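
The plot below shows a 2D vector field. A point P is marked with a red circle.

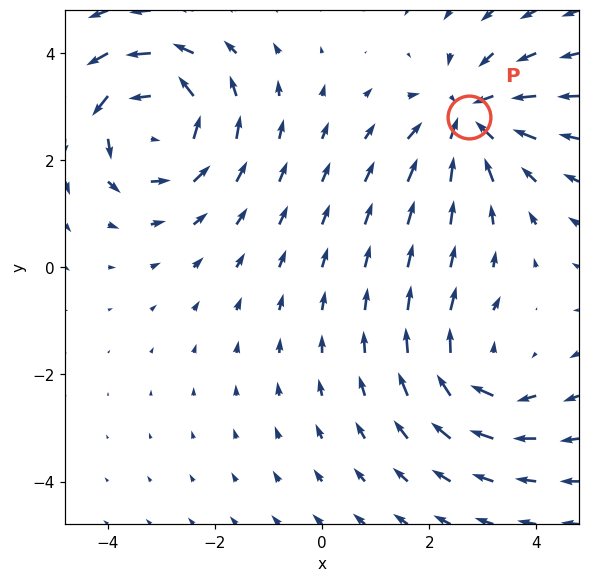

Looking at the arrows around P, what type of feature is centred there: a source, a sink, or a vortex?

At P (2.7, 2.8) the arrows converge inward. Divergence about -4, curl ≈0 — negative divergence with near-zero curl is a sink.

sink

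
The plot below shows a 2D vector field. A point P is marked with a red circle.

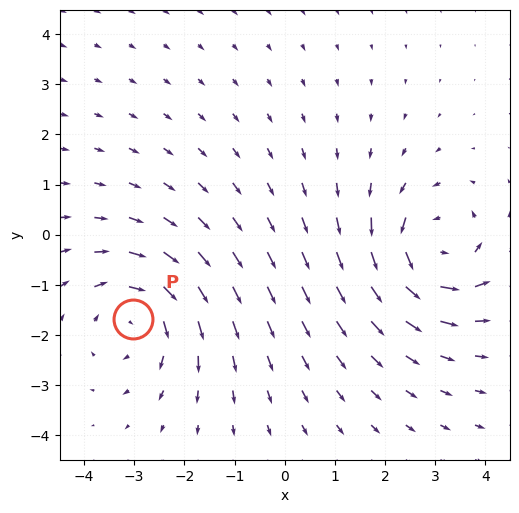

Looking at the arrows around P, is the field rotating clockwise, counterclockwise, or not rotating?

Near P at (-3.0, -1.7) the arrows circulate clockwise. The curl (z-component) there is about -4; negative curl means clockwise rotation.

clockwise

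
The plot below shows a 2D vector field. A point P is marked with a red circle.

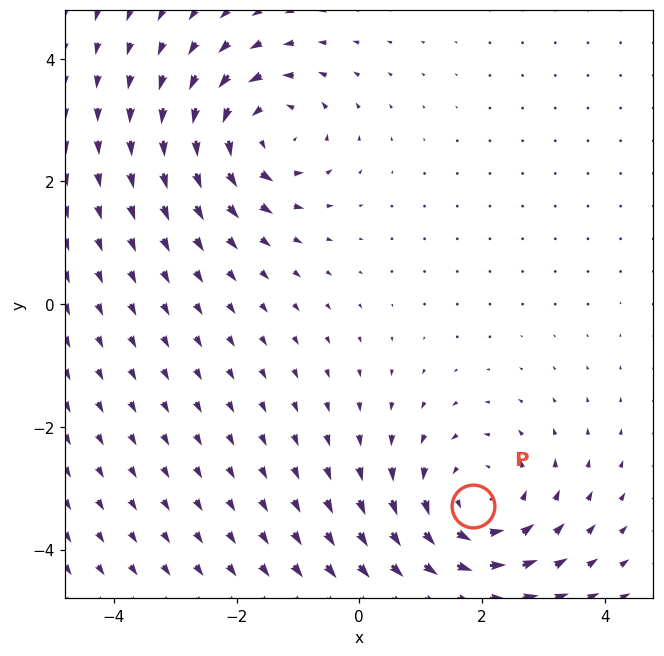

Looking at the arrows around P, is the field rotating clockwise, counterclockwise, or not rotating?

Near P at (1.9, -3.3) the arrows circulate counterclockwise. The curl (z-component) there is about +3; positive curl means counterclockwise rotation.

counterclockwise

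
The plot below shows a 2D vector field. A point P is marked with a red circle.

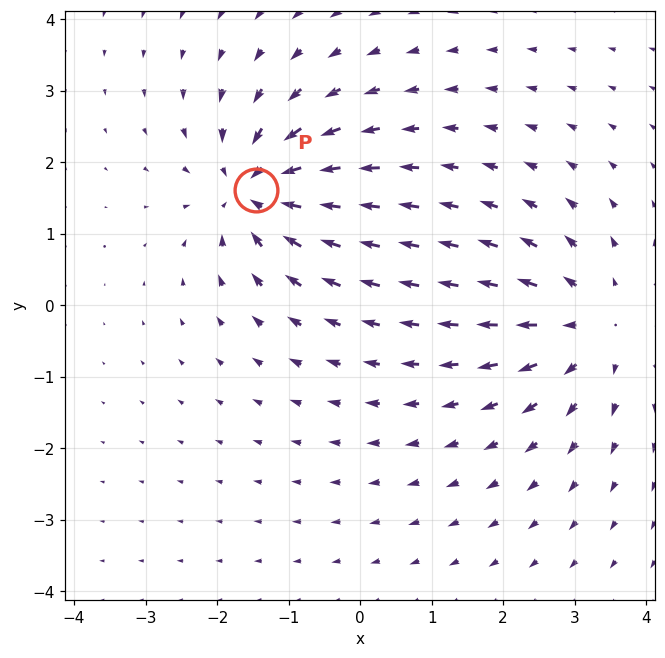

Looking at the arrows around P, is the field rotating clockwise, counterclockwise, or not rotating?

Near P at (-1.5, 1.6) the arrows show no circulation. The curl there is ≈0.

not rotating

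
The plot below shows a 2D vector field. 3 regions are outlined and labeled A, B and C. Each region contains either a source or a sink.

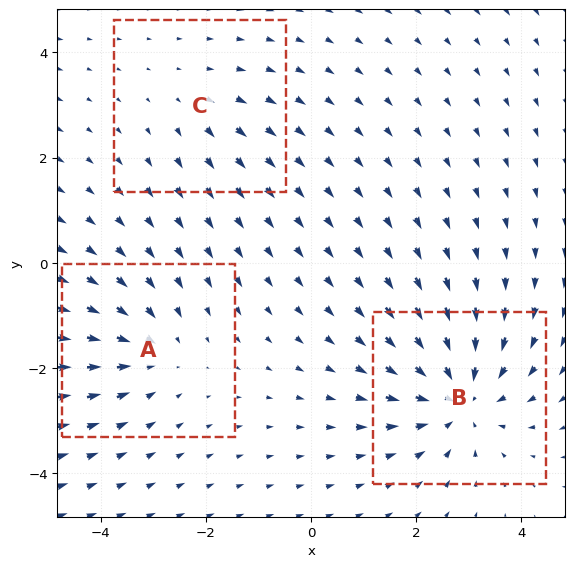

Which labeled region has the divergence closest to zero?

Divergence at each region's feature centre — A: about -3, B: about -5, C: about +2. Region C is closest to zero.

C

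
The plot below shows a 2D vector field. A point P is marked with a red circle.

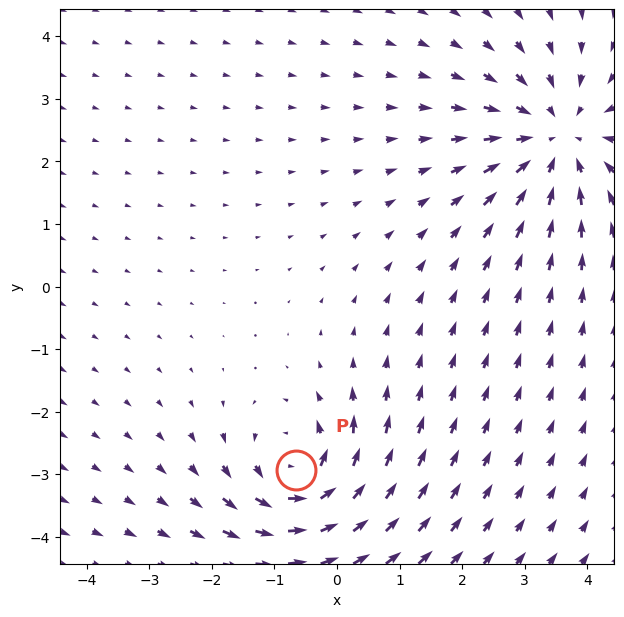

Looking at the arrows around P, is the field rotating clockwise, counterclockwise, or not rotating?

Near P at (-0.7, -2.9) the arrows circulate counterclockwise. The curl (z-component) there is about +4; positive curl means counterclockwise rotation.

counterclockwise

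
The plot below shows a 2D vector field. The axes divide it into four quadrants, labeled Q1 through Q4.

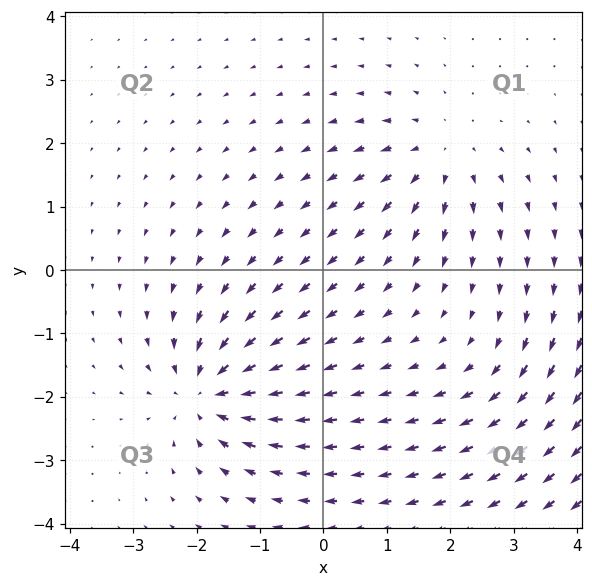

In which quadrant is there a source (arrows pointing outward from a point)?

Q1

The source sits at approximately (1.8, 1.8), which lies in quadrant Q1. The divergence there is about +4, positive as expected for a source.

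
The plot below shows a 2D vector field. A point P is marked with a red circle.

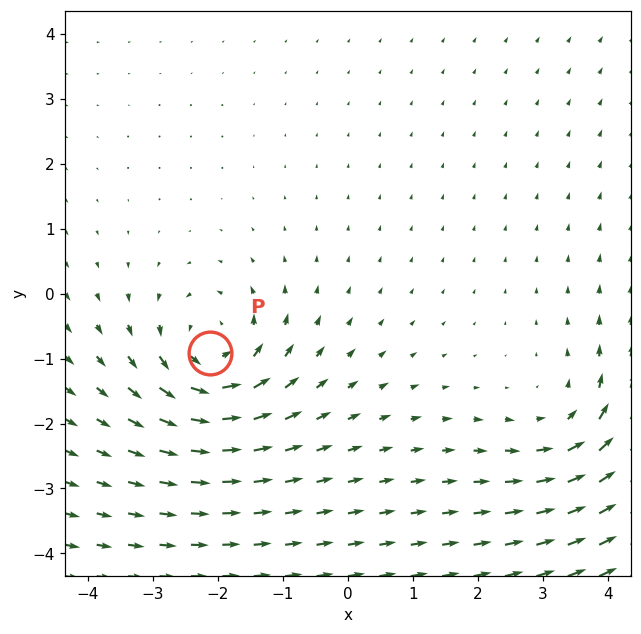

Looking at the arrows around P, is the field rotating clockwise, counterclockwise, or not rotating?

Near P at (-2.1, -0.9) the arrows circulate counterclockwise. The curl (z-component) there is about +4; positive curl means counterclockwise rotation.

counterclockwise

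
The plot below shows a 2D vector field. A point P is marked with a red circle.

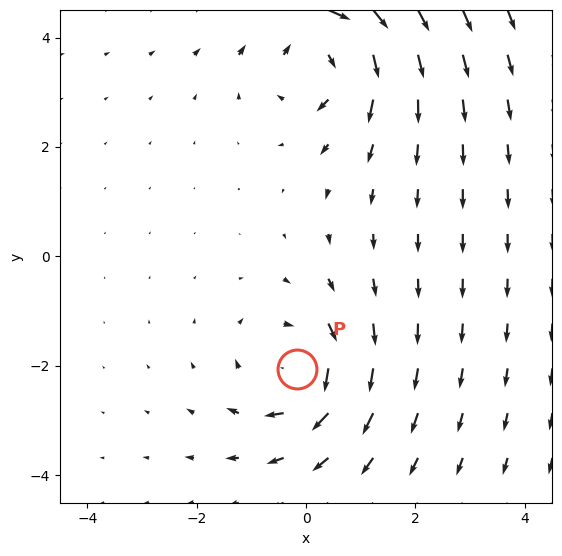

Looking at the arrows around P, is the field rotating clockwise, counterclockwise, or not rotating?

clockwise

Near P at (-0.2, -2.1) the arrows circulate clockwise. The curl (z-component) there is about -5; negative curl means clockwise rotation.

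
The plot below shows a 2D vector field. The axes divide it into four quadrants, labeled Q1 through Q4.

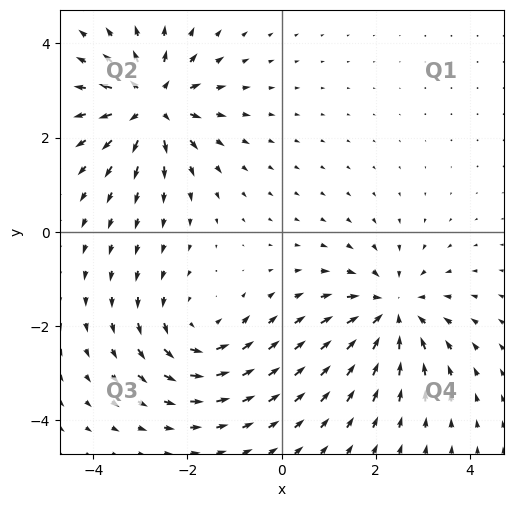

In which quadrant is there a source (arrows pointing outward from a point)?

Q2

The source sits at approximately (-2.8, 2.7), which lies in quadrant Q2. The divergence there is about +6, positive as expected for a source.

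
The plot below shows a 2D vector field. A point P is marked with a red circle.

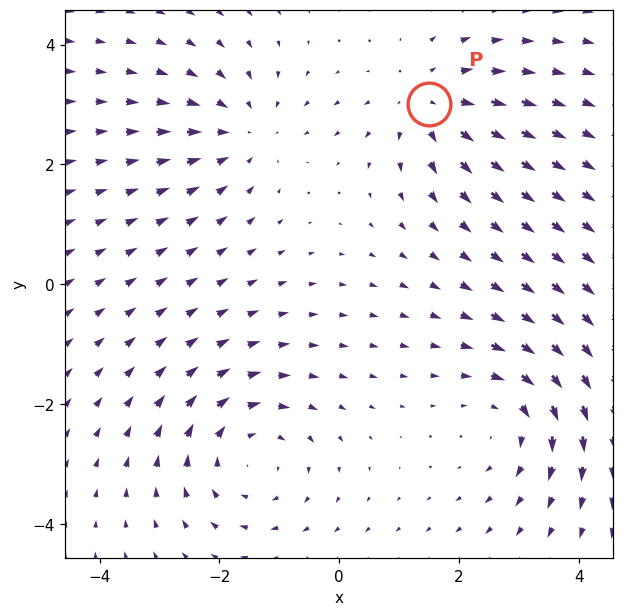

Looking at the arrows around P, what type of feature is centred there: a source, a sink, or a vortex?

source

At P (1.5, 3.0) the arrows spread outward. Divergence about +4, curl ≈0 — positive divergence with near-zero curl is a source.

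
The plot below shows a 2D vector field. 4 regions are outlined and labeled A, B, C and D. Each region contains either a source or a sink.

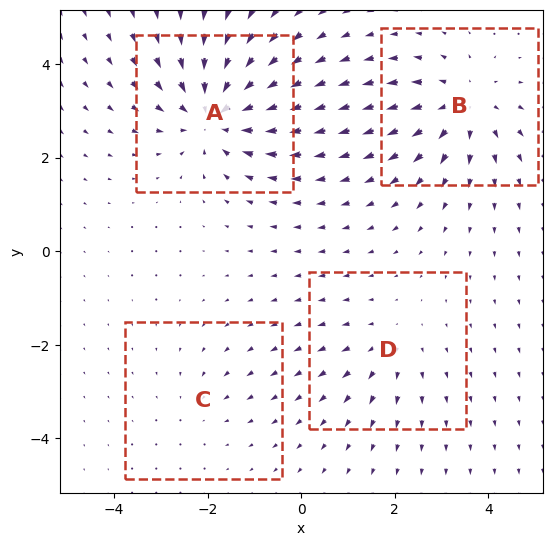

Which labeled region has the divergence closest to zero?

Divergence at each region's feature centre — A: about -6, B: about +5, C: about -2, D: about +3. Region C is closest to zero.

C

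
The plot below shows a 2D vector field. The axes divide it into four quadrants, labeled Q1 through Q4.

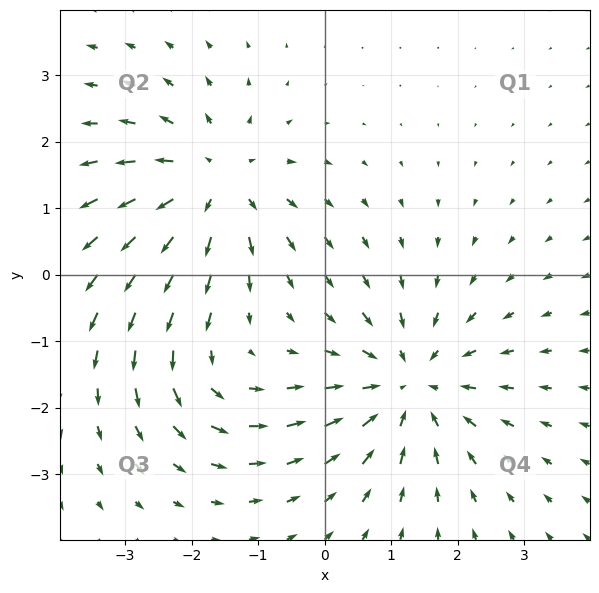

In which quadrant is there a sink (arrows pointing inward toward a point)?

Q4

The sink sits at approximately (1.3, -1.6), which lies in quadrant Q4. The divergence there is about -4, negative as expected for a sink.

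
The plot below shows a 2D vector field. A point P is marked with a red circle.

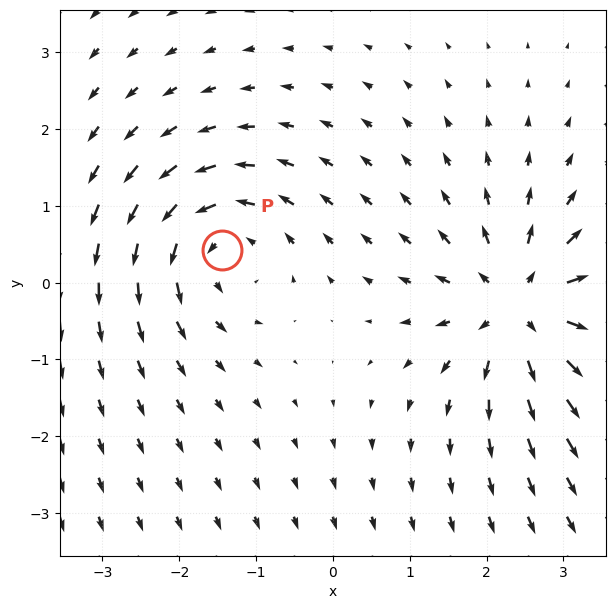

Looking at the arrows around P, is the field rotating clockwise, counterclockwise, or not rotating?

Near P at (-1.4, 0.4) the arrows circulate counterclockwise. The curl (z-component) there is about +4; positive curl means counterclockwise rotation.

counterclockwise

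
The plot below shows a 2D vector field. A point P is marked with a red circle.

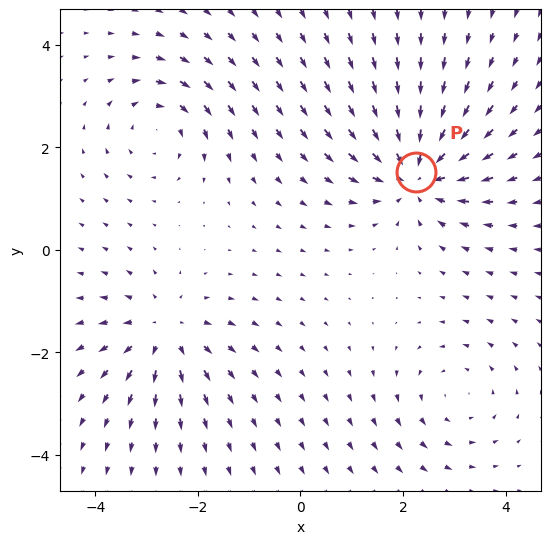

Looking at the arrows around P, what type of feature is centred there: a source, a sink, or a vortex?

At P (2.3, 1.5) the arrows converge inward. Divergence about -6, curl ≈0 — negative divergence with near-zero curl is a sink.

sink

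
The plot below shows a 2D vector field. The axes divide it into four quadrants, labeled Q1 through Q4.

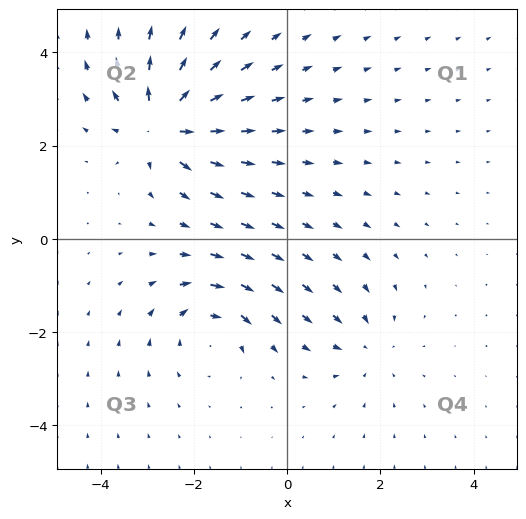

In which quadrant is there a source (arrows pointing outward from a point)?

Q2

The source sits at approximately (-2.6, 2.5), which lies in quadrant Q2. The divergence there is about +7, positive as expected for a source.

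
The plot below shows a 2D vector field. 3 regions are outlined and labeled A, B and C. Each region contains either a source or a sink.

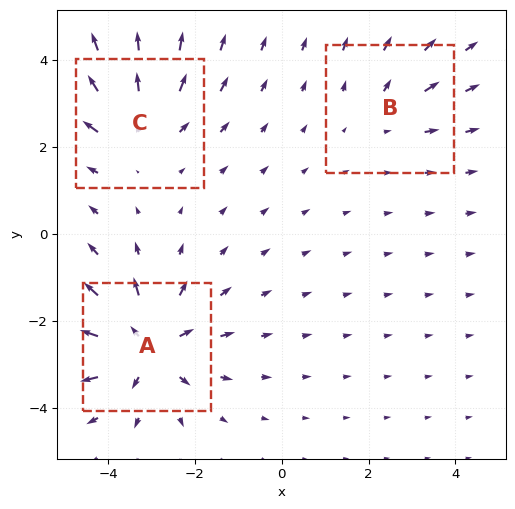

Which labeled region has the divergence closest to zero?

Divergence at each region's feature centre — A: about +5, B: about +2, C: about +3. Region B is closest to zero.

B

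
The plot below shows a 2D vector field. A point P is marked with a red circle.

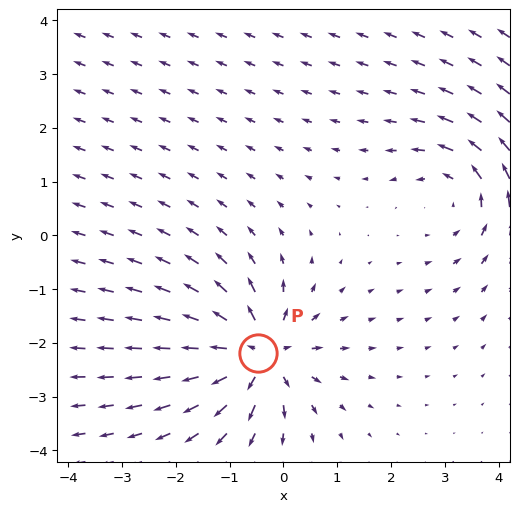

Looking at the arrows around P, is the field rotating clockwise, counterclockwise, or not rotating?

not rotating

Near P at (-0.5, -2.2) the arrows show no circulation. The curl there is ≈0.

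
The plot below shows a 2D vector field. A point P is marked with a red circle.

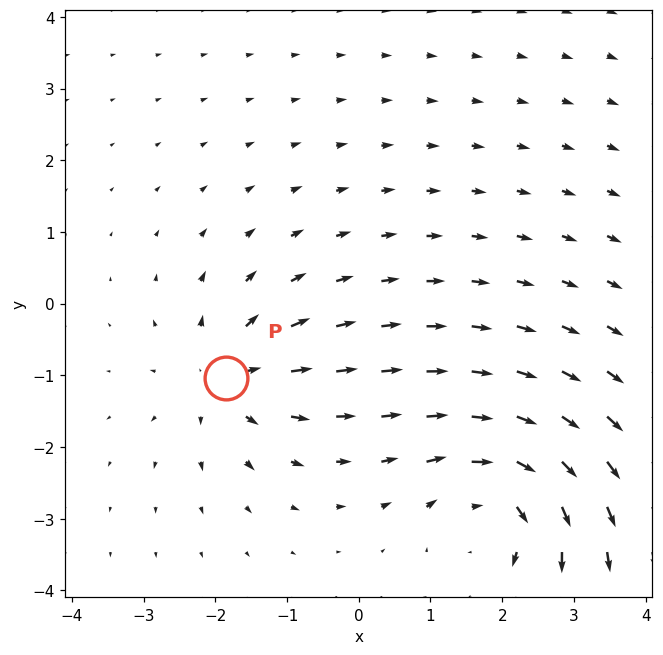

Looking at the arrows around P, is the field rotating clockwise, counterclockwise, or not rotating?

not rotating

Near P at (-1.9, -1.0) the arrows show no circulation. The curl there is ≈0.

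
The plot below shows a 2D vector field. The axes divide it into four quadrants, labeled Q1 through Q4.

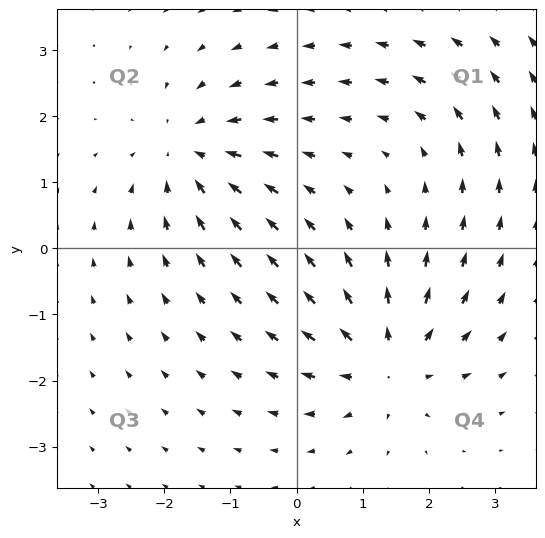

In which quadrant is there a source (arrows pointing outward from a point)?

Q4

The source sits at approximately (1.4, -1.7), which lies in quadrant Q4. The divergence there is about +5, positive as expected for a source.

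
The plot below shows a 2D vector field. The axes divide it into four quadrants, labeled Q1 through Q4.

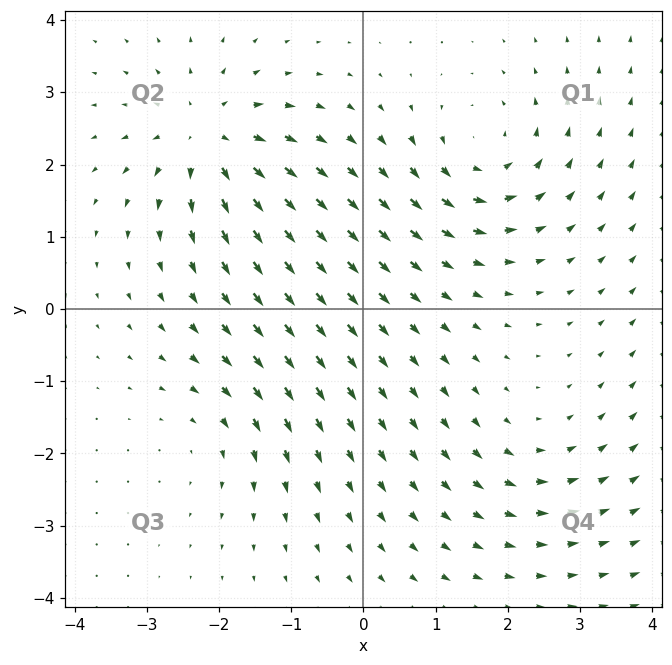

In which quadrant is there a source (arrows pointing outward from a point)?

Q2

The source sits at approximately (-2.1, 2.4), which lies in quadrant Q2. The divergence there is about +5, positive as expected for a source.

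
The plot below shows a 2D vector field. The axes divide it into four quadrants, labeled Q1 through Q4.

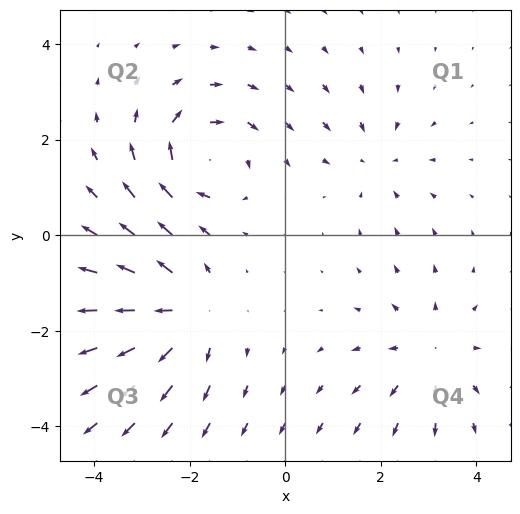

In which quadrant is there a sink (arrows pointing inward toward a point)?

The sink sits at approximately (1.9, 1.5), which lies in quadrant Q1. The divergence there is about -2, negative as expected for a sink.

Q1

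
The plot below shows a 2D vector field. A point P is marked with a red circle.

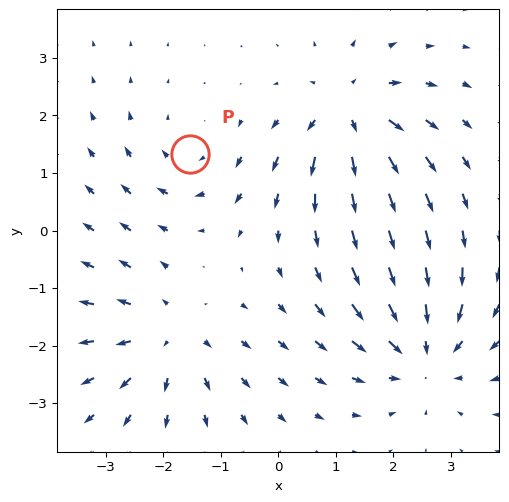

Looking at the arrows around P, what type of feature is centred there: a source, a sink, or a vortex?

At P (-1.5, 1.3) the arrows circulate clockwise. Divergence ≈0, curl about -3 — near-zero divergence with nonzero curl is a vortex.

vortex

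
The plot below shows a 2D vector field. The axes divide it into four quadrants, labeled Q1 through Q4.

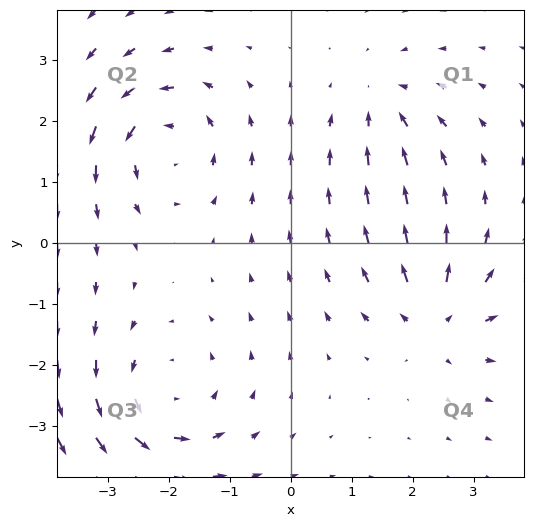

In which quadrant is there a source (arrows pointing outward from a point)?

Q4

The source sits at approximately (2.4, -1.2), which lies in quadrant Q4. The divergence there is about +4, positive as expected for a source.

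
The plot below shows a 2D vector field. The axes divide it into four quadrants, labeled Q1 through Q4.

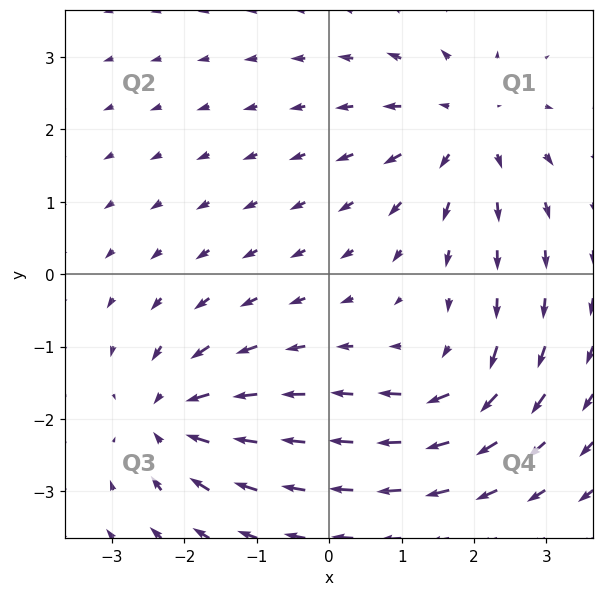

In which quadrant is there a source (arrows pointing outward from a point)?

The source sits at approximately (1.9, 2.0), which lies in quadrant Q1. The divergence there is about +4, positive as expected for a source.

Q1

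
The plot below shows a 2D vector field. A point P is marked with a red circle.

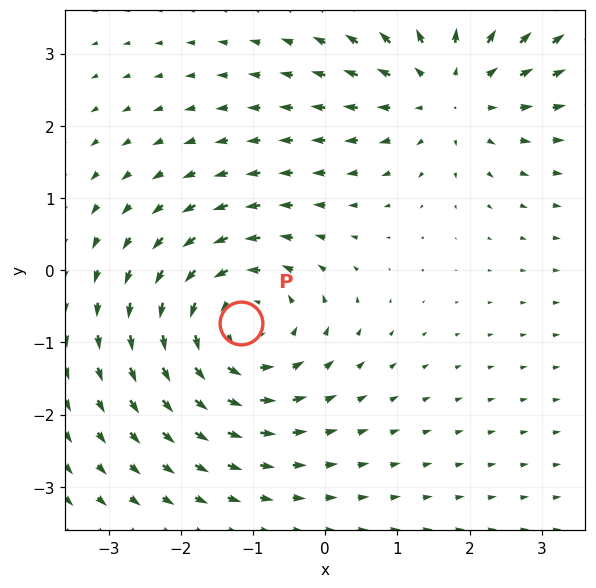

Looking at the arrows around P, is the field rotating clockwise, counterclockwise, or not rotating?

counterclockwise

Near P at (-1.2, -0.7) the arrows circulate counterclockwise. The curl (z-component) there is about +3; positive curl means counterclockwise rotation.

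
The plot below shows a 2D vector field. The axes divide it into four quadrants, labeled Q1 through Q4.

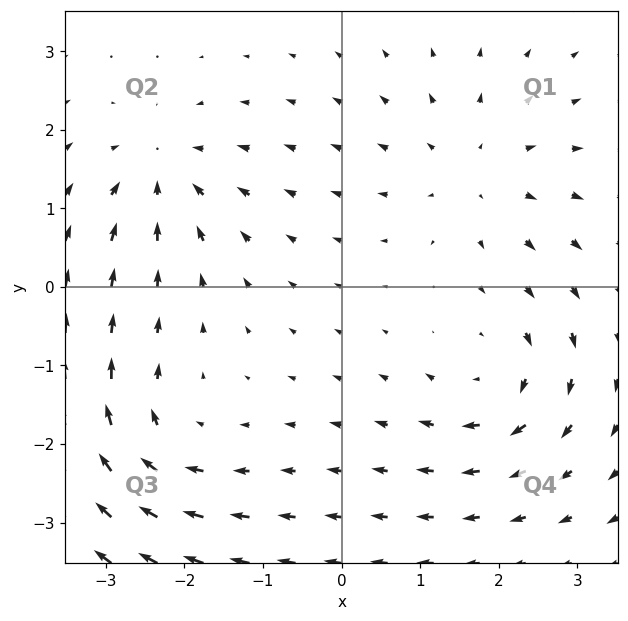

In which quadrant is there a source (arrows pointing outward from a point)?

The source sits at approximately (1.7, 1.5), which lies in quadrant Q1. The divergence there is about +3, positive as expected for a source.

Q1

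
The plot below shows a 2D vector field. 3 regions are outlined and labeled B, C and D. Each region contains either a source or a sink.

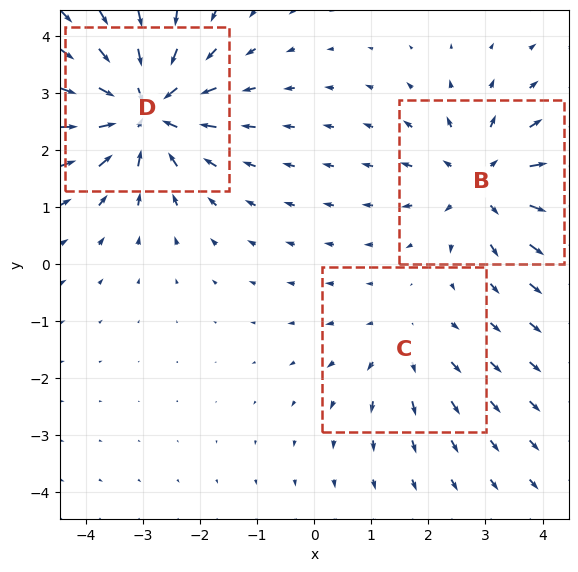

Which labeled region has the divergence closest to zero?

C

Divergence at each region's feature centre — B: about +4, C: about +2, D: about -5. Region C is closest to zero.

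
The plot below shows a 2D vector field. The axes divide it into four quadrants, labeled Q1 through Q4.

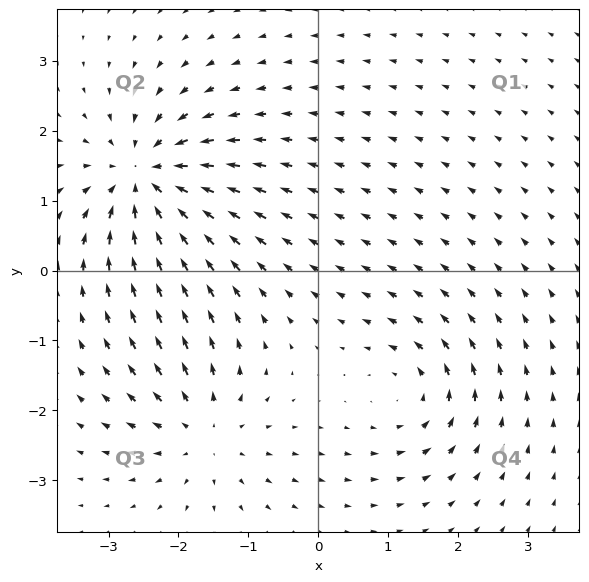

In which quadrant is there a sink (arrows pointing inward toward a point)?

Q2

The sink sits at approximately (-2.5, 1.3), which lies in quadrant Q2. The divergence there is about -6, negative as expected for a sink.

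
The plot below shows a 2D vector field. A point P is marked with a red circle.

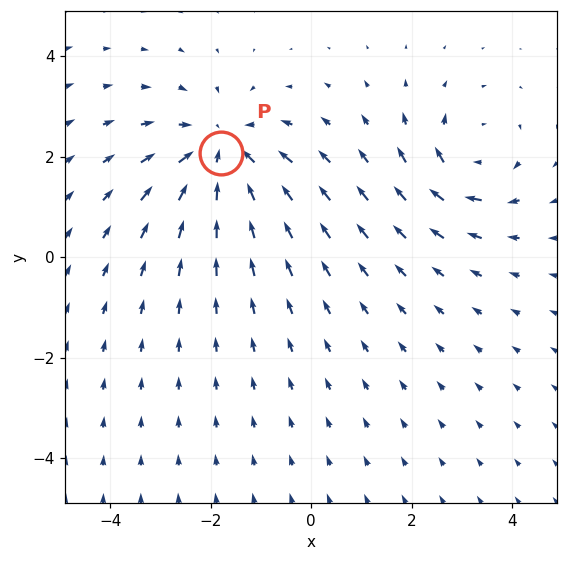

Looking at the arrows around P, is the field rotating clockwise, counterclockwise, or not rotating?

not rotating

Near P at (-1.8, 2.1) the arrows show no circulation. The curl there is ≈0.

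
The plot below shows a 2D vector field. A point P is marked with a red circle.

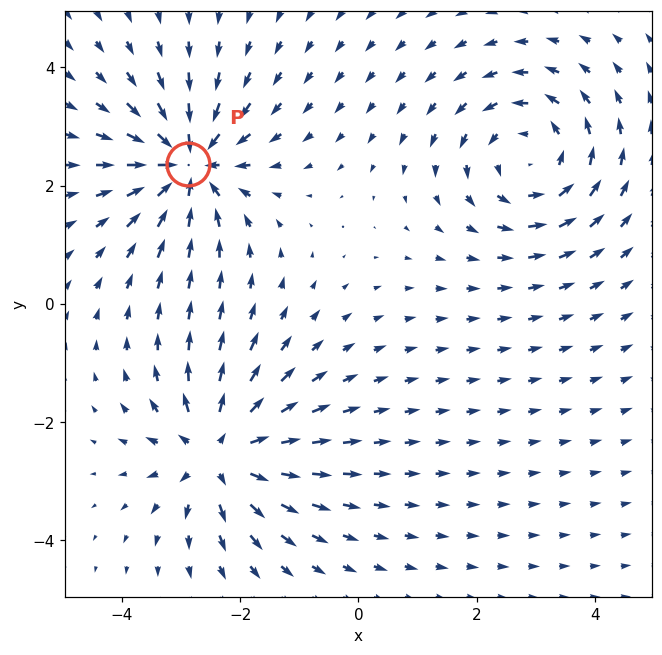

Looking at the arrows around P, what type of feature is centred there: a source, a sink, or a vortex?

sink

At P (-2.9, 2.4) the arrows converge inward. Divergence about -6, curl ≈0 — negative divergence with near-zero curl is a sink.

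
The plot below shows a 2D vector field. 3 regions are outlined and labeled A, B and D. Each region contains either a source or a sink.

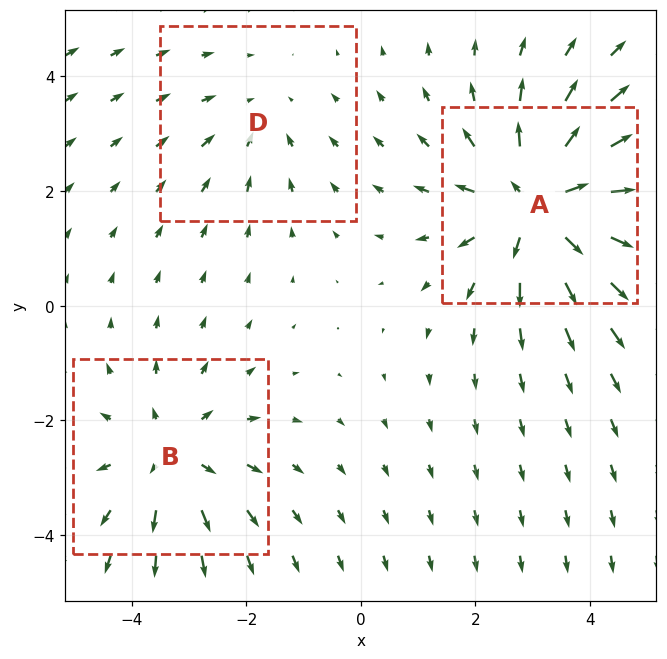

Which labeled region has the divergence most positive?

Divergence at each region's feature centre — A: about +5, B: about +3, D: about -2. Region A is most positive.

A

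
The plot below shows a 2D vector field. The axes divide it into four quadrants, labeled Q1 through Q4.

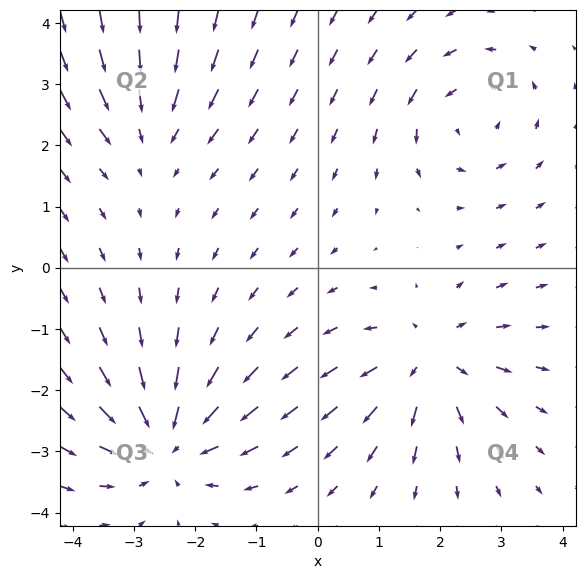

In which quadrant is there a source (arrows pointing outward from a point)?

The source sits at approximately (1.8, -1.5), which lies in quadrant Q4. The divergence there is about +4, positive as expected for a source.

Q4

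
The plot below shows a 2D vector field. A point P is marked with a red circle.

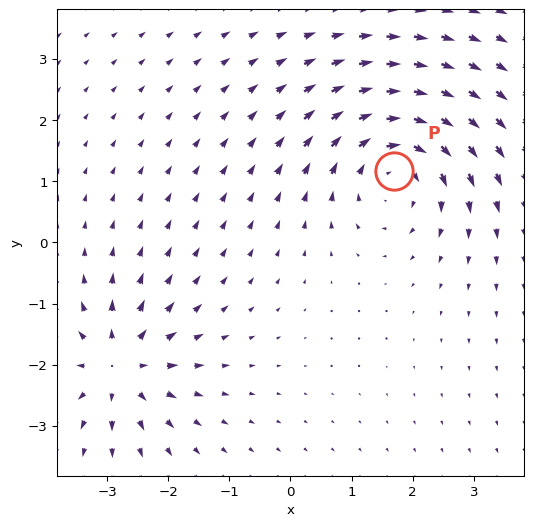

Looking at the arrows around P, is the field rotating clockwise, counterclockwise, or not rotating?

Near P at (1.7, 1.2) the arrows circulate clockwise. The curl (z-component) there is about -5; negative curl means clockwise rotation.

clockwise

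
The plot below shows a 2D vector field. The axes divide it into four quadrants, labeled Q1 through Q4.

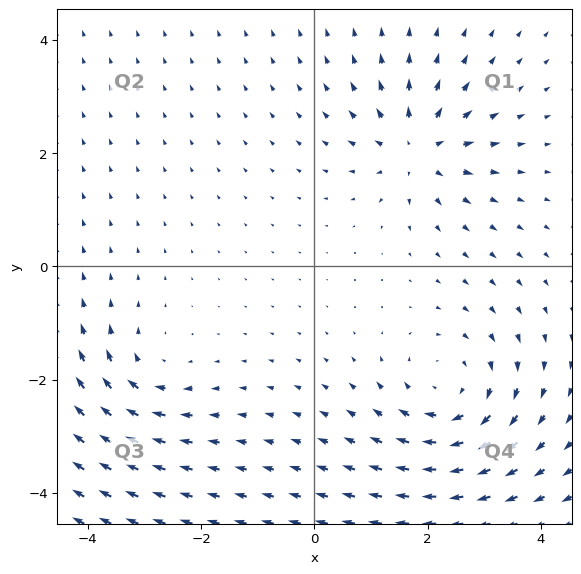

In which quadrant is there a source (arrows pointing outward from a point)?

The source sits at approximately (1.8, 2.1), which lies in quadrant Q1. The divergence there is about +5, positive as expected for a source.

Q1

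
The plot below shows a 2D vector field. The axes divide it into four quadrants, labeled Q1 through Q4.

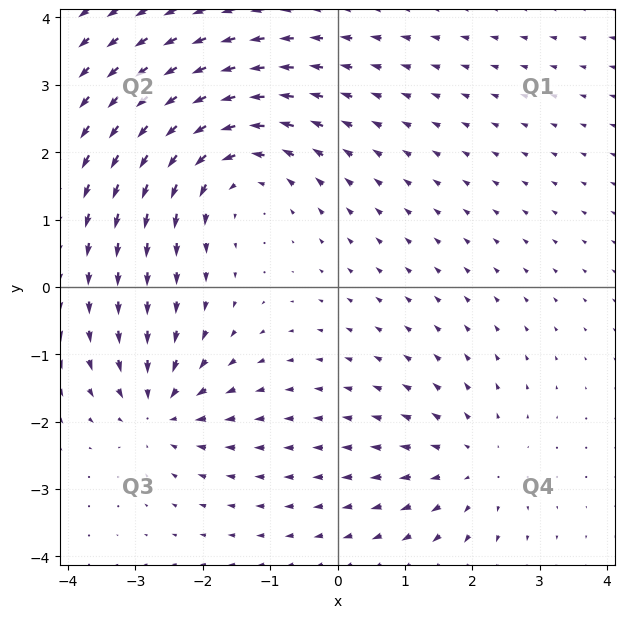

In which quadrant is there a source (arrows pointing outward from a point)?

Q4

The source sits at approximately (2.0, -2.6), which lies in quadrant Q4. The divergence there is about +3, positive as expected for a source.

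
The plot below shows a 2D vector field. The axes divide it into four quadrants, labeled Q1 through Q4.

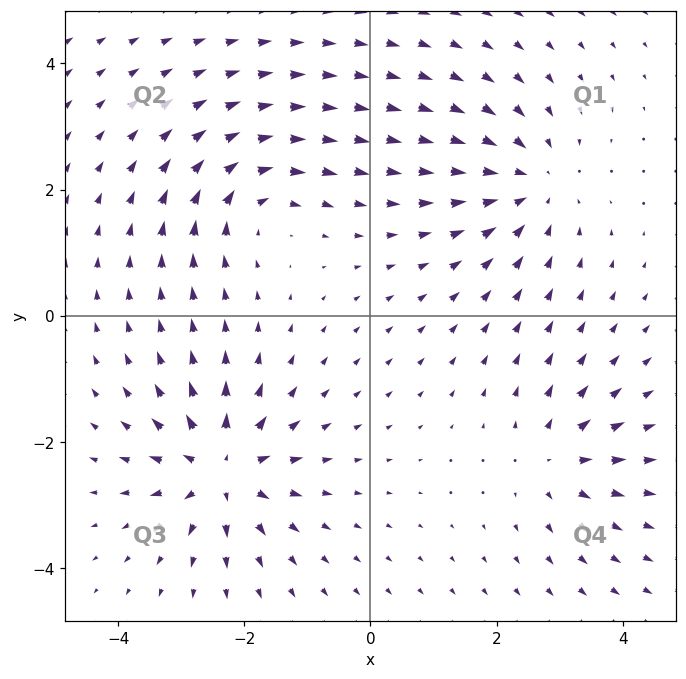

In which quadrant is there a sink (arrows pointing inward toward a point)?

Q1

The sink sits at approximately (2.5, 2.1), which lies in quadrant Q1. The divergence there is about -4, negative as expected for a sink.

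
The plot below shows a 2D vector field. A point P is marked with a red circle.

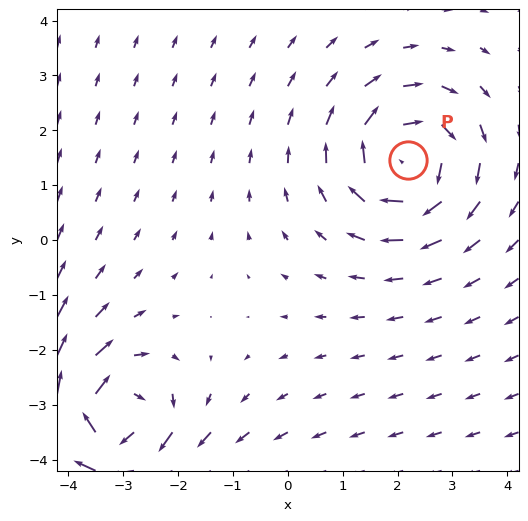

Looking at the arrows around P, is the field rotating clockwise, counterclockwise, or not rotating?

Near P at (2.2, 1.5) the arrows circulate clockwise. The curl (z-component) there is about -4; negative curl means clockwise rotation.

clockwise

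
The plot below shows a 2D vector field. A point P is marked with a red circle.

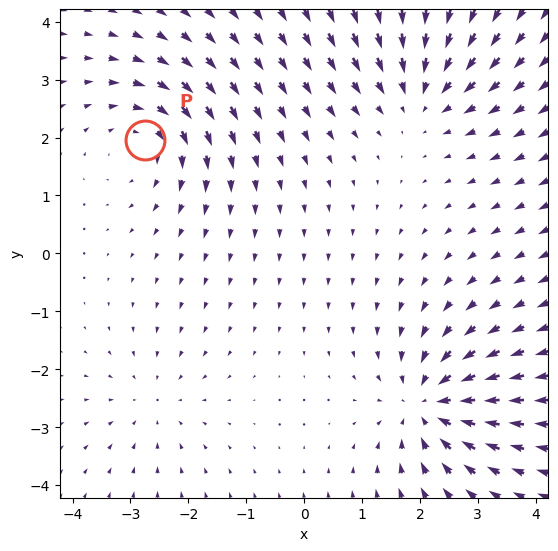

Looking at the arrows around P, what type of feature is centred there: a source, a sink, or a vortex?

vortex

At P (-2.7, 2.0) the arrows circulate clockwise. Divergence ≈0, curl about -4 — near-zero divergence with nonzero curl is a vortex.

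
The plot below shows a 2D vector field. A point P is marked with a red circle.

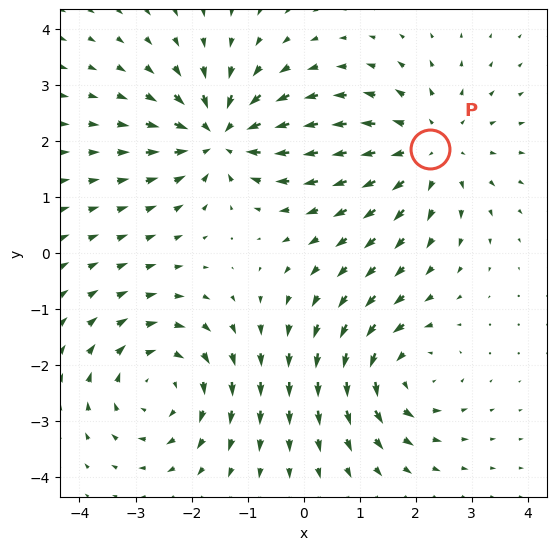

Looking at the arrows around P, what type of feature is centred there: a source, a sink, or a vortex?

At P (2.3, 1.9) the arrows spread outward. Divergence about +3, curl ≈0 — positive divergence with near-zero curl is a source.

source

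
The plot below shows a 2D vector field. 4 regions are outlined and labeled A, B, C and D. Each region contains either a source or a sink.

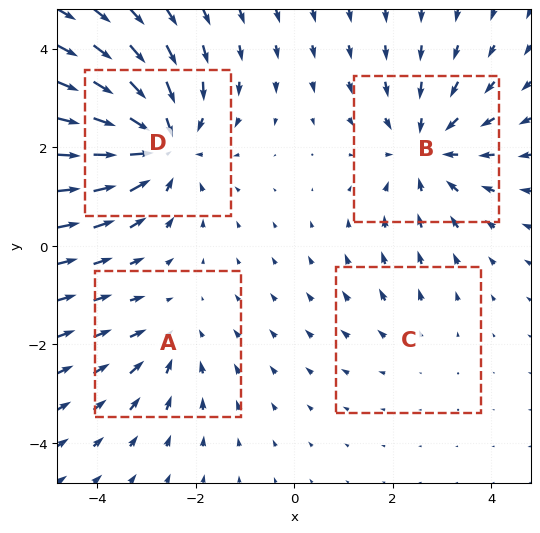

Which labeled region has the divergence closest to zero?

C

Divergence at each region's feature centre — A: about -3, B: about -4, C: about +2, D: about -6. Region C is closest to zero.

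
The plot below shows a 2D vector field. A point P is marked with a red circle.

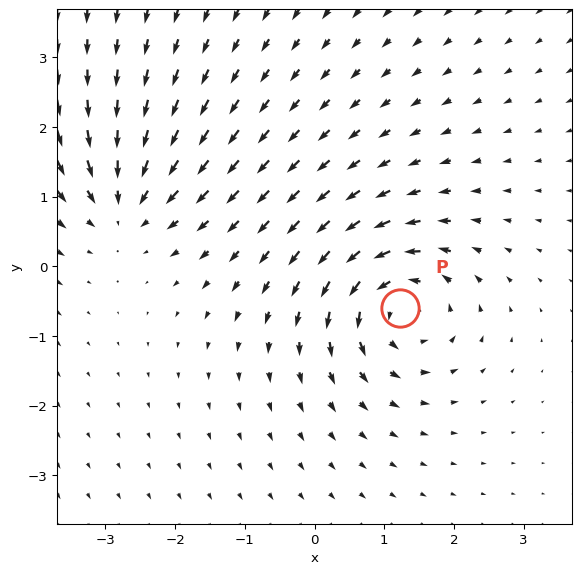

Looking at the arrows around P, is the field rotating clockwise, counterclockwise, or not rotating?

Near P at (1.2, -0.6) the arrows circulate counterclockwise. The curl (z-component) there is about +5; positive curl means counterclockwise rotation.

counterclockwise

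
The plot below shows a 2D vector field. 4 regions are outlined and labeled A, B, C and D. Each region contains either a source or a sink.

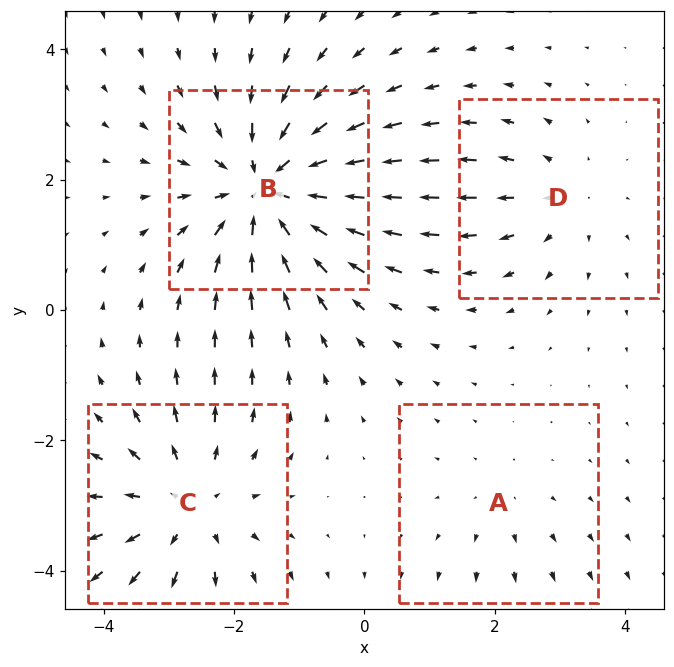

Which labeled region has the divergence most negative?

B

Divergence at each region's feature centre — A: about +2, B: about -6, C: about +4, D: about +3. Region B is most negative.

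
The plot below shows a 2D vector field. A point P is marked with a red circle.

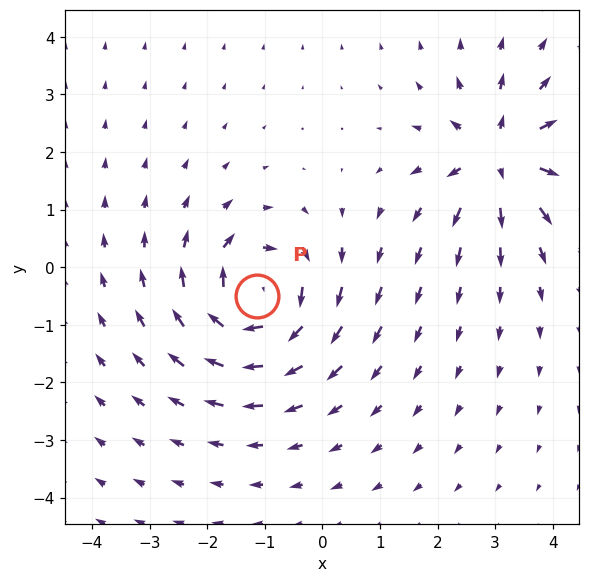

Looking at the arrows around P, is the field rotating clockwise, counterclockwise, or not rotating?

Near P at (-1.1, -0.5) the arrows circulate clockwise. The curl (z-component) there is about -6; negative curl means clockwise rotation.

clockwise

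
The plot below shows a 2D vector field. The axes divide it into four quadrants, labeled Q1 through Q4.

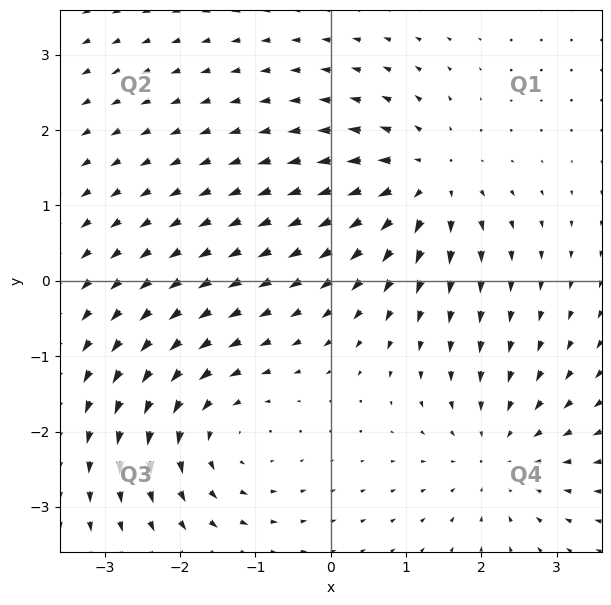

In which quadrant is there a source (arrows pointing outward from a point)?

The source sits at approximately (1.3, 1.3), which lies in quadrant Q1. The divergence there is about +5, positive as expected for a source.

Q1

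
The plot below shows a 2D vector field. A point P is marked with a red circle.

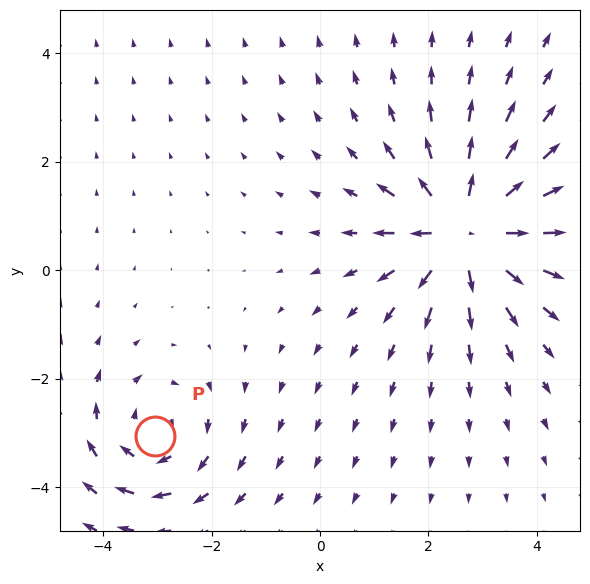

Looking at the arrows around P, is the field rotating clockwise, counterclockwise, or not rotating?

clockwise

Near P at (-3.0, -3.1) the arrows circulate clockwise. The curl (z-component) there is about -3; negative curl means clockwise rotation.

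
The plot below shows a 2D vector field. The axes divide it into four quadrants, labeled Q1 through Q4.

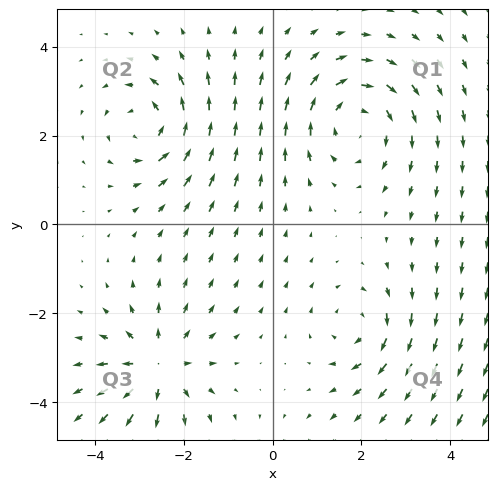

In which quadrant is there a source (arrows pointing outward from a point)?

Q3

The source sits at approximately (-2.6, -3.2), which lies in quadrant Q3. The divergence there is about +5, positive as expected for a source.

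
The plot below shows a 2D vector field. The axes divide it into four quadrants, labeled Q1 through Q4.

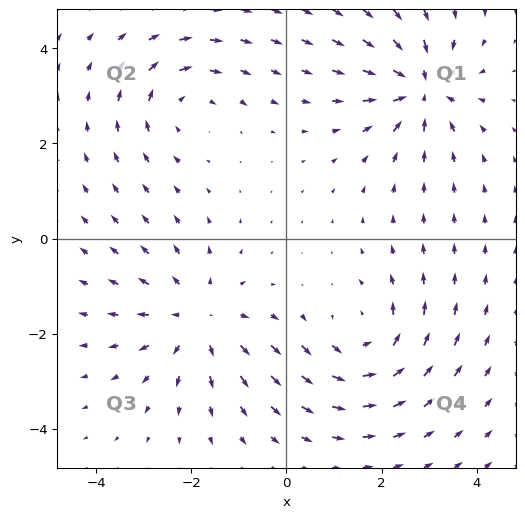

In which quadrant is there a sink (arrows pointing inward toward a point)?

The sink sits at approximately (2.8, 3.2), which lies in quadrant Q1. The divergence there is about -6, negative as expected for a sink.

Q1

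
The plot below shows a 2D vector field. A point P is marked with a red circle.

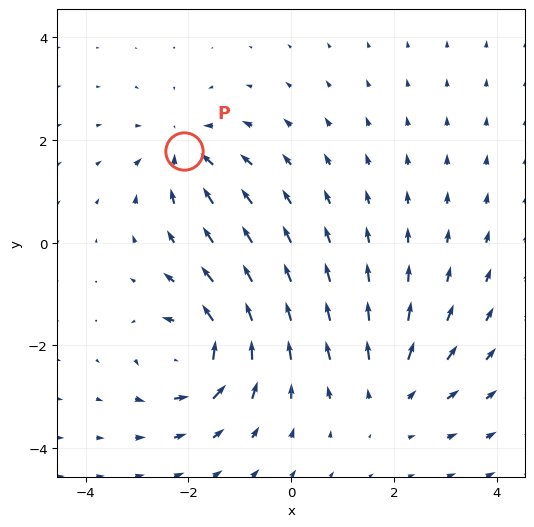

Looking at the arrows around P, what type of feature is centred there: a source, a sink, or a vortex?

At P (-2.1, 1.8) the arrows converge inward. Divergence about -4, curl ≈0 — negative divergence with near-zero curl is a sink.

sink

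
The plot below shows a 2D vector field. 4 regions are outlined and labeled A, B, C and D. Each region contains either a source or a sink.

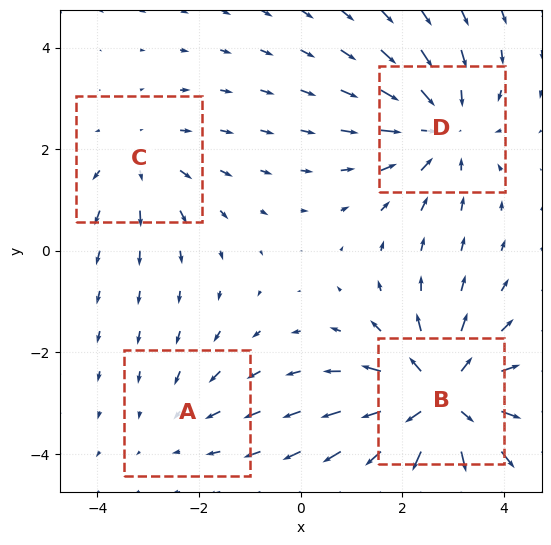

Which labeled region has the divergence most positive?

B

Divergence at each region's feature centre — A: about -2, B: about +6, C: about +3, D: about -4. Region B is most positive.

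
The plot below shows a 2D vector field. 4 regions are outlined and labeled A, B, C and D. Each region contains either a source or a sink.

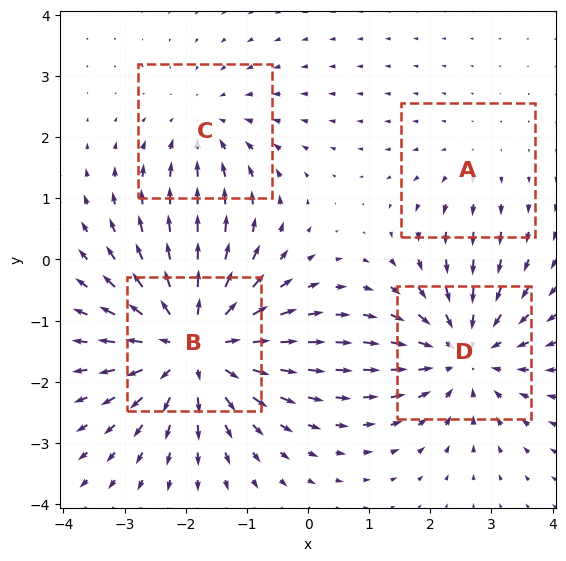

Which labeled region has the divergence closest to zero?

A

Divergence at each region's feature centre — A: about +2, B: about +6, C: about -3, D: about -4. Region A is closest to zero.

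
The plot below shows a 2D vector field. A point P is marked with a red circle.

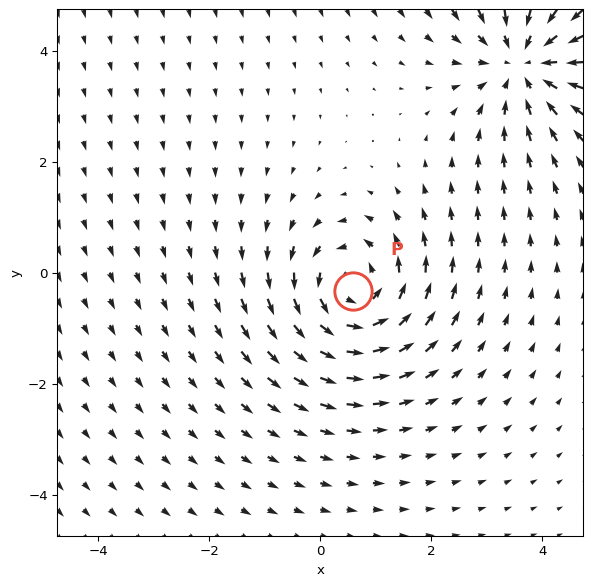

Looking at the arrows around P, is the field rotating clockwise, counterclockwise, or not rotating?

Near P at (0.6, -0.3) the arrows circulate counterclockwise. The curl (z-component) there is about +5; positive curl means counterclockwise rotation.

counterclockwise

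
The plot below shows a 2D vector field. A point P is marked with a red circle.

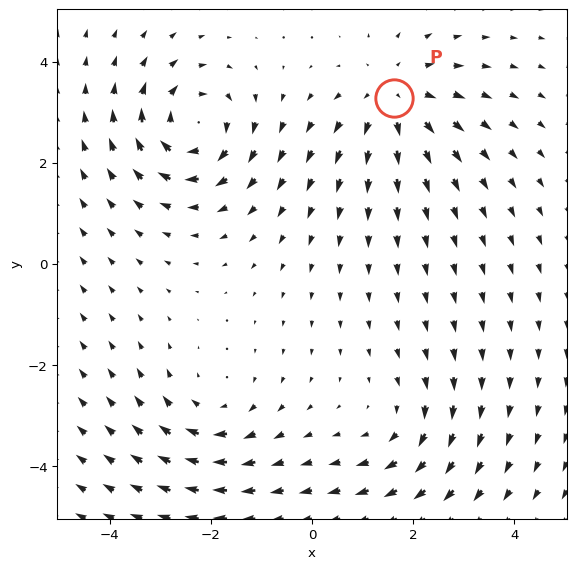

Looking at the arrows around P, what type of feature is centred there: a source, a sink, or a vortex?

At P (1.6, 3.3) the arrows spread outward. Divergence about +4, curl ≈0 — positive divergence with near-zero curl is a source.

source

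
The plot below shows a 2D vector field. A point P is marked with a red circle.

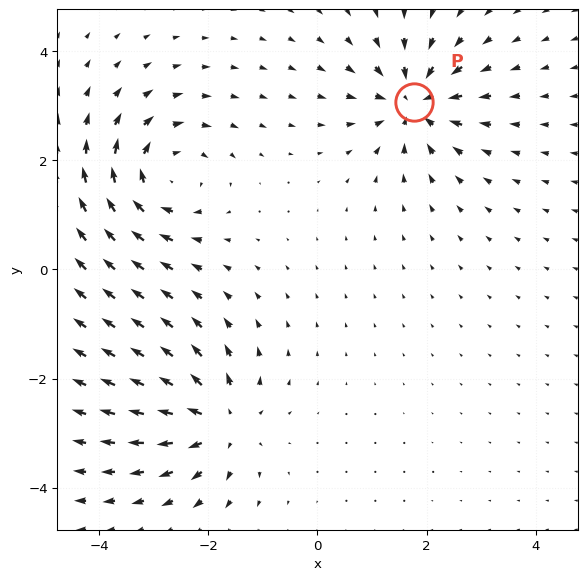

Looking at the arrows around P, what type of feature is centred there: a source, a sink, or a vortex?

sink

At P (1.8, 3.1) the arrows converge inward. Divergence about -5, curl ≈0 — negative divergence with near-zero curl is a sink.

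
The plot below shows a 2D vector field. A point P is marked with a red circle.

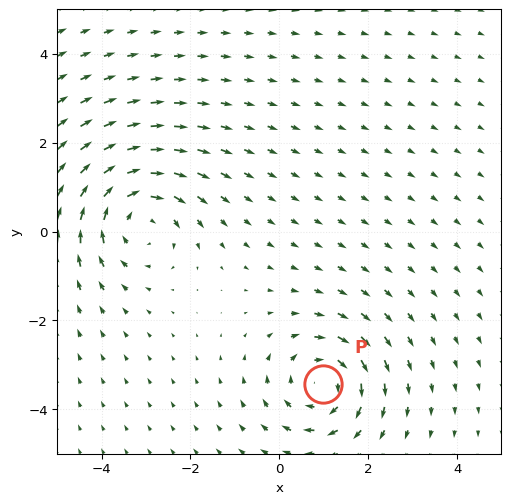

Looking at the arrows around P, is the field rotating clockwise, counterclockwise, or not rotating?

clockwise

Near P at (1.0, -3.4) the arrows circulate clockwise. The curl (z-component) there is about -5; negative curl means clockwise rotation.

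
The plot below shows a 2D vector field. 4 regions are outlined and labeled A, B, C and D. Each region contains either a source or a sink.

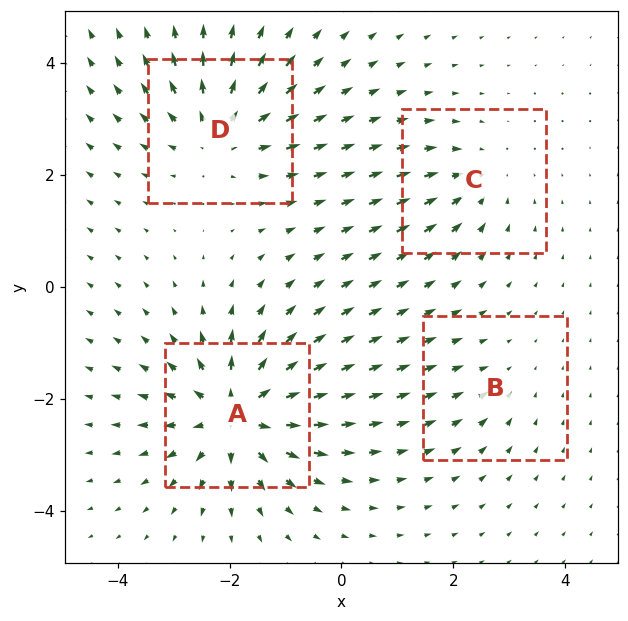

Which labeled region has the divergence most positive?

A

Divergence at each region's feature centre — A: about +8, B: about -2, C: about -4, D: about +6. Region A is most positive.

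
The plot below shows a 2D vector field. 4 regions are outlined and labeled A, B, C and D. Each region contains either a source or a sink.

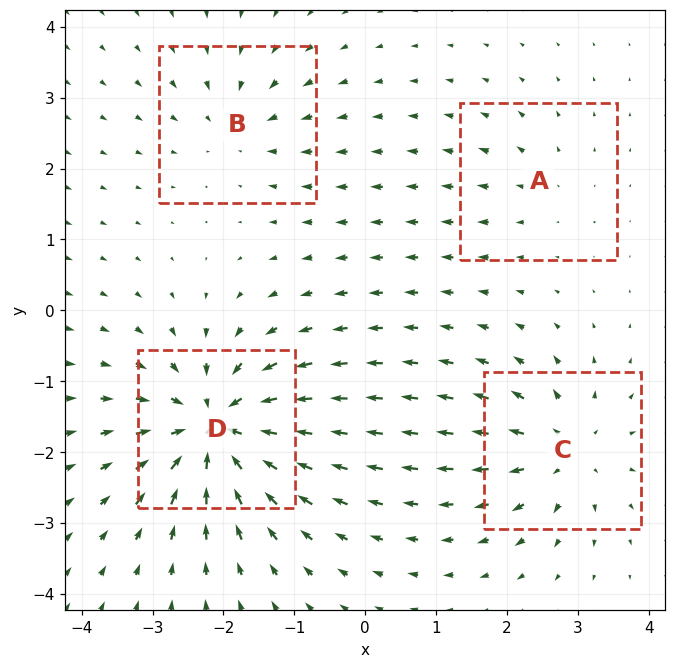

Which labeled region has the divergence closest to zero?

Divergence at each region's feature centre — A: about +2, B: about -4, C: about +6, D: about -9. Region A is closest to zero.

A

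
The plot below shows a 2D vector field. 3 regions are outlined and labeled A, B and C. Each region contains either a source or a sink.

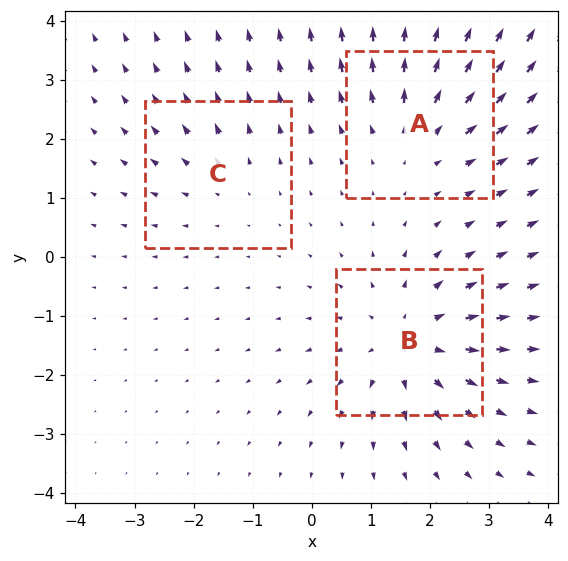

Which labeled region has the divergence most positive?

Divergence at each region's feature centre — A: about +3, B: about +4, C: about +2. Region B is most positive.

B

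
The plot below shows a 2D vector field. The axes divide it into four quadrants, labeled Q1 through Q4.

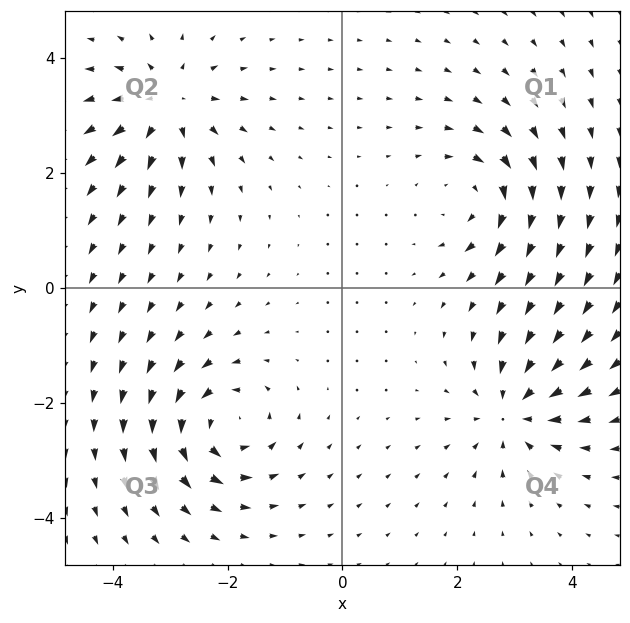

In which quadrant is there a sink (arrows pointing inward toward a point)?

Q4

The sink sits at approximately (3.0, -2.1), which lies in quadrant Q4. The divergence there is about -4, negative as expected for a sink.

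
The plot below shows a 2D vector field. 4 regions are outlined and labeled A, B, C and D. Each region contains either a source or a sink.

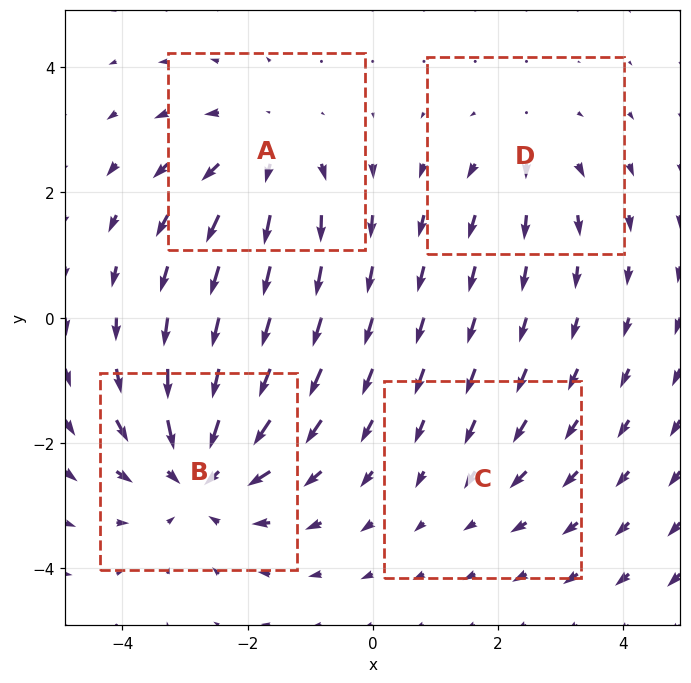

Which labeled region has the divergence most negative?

Divergence at each region's feature centre — A: about +4, B: about -6, C: about -2, D: about +3. Region B is most negative.

B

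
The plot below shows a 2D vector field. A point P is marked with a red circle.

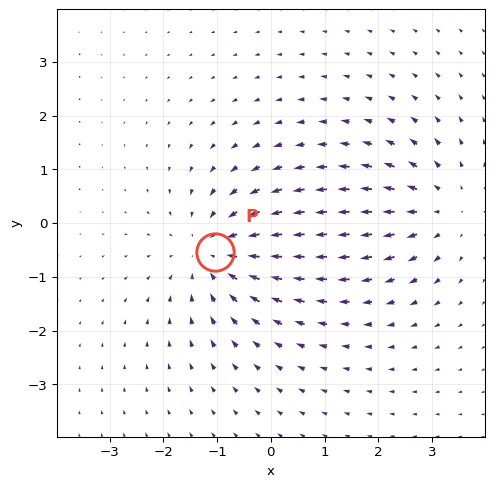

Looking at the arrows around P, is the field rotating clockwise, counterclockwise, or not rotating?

Near P at (-1.0, -0.5) the arrows show no circulation. The curl there is ≈0.

not rotating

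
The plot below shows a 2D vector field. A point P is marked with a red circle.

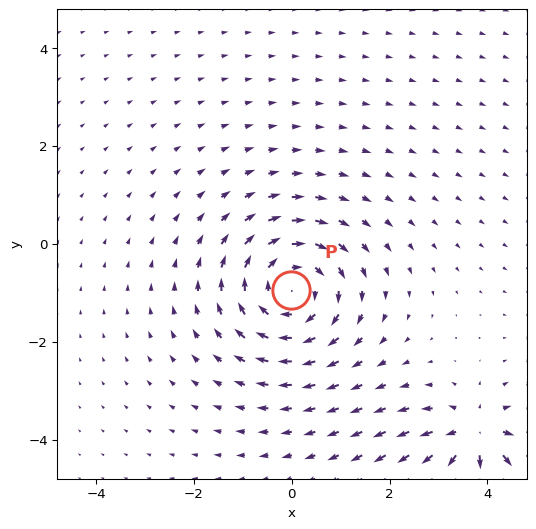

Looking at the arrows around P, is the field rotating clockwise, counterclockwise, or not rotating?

clockwise

Near P at (-0.0, -0.9) the arrows circulate clockwise. The curl (z-component) there is about -4; negative curl means clockwise rotation.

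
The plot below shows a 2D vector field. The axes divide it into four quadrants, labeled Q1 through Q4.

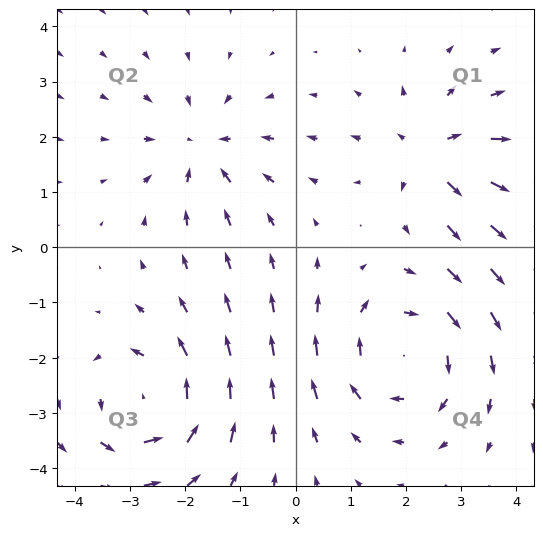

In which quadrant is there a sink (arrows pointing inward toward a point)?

Q2

The sink sits at approximately (-1.7, 1.8), which lies in quadrant Q2. The divergence there is about -3, negative as expected for a sink.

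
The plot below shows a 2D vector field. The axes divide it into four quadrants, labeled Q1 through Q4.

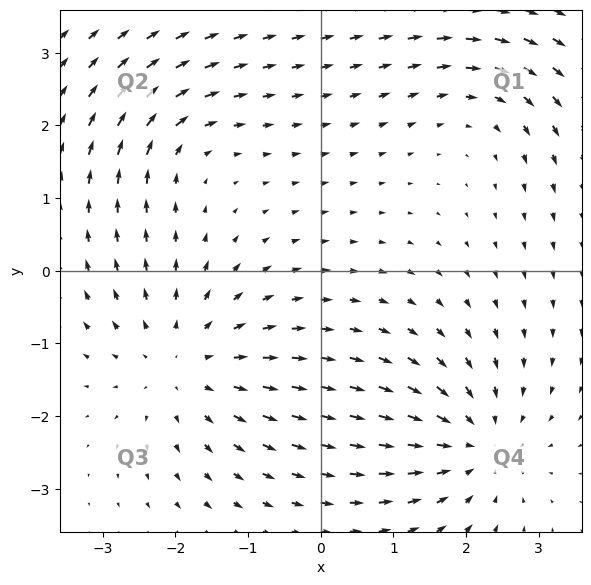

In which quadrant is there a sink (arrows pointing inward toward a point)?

Q4

The sink sits at approximately (2.1, -2.4), which lies in quadrant Q4. The divergence there is about -5, negative as expected for a sink.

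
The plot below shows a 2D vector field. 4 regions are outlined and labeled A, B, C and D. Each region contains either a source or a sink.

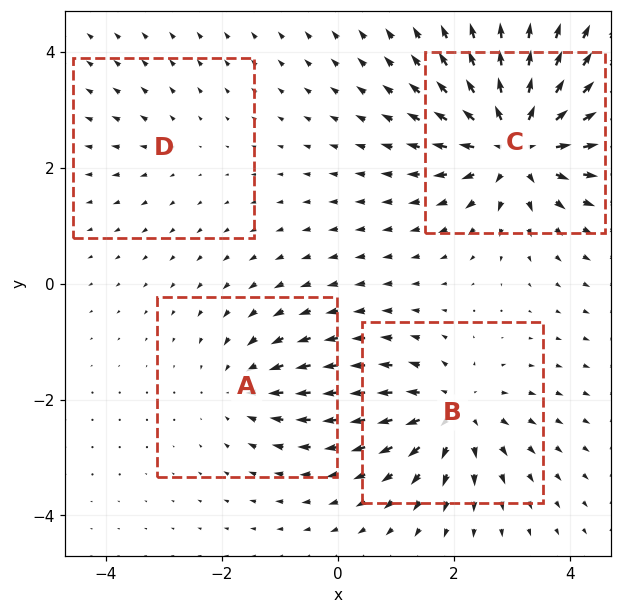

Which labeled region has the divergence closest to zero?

Divergence at each region's feature centre — A: about -4, B: about +6, C: about +8, D: about +2. Region D is closest to zero.

D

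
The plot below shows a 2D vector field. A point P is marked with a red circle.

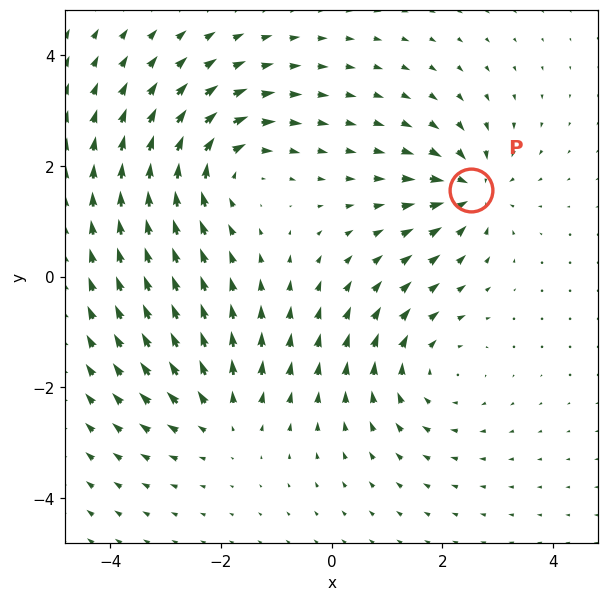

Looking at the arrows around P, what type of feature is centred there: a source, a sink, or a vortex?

At P (2.5, 1.6) the arrows converge inward. Divergence about -6, curl ≈0 — negative divergence with near-zero curl is a sink.

sink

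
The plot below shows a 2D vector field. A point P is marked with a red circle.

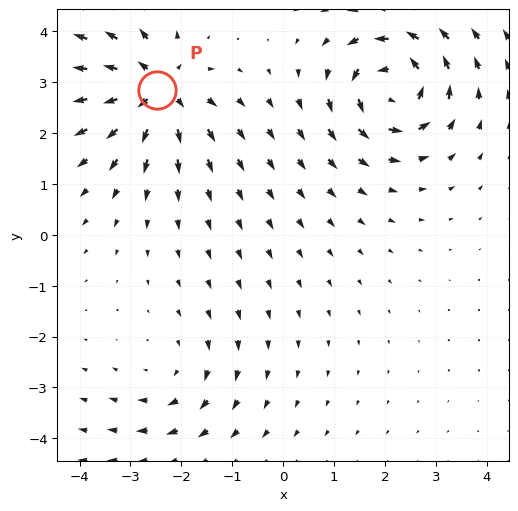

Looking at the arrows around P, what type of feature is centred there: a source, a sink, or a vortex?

source

At P (-2.5, 2.8) the arrows spread outward. Divergence about +6, curl ≈0 — positive divergence with near-zero curl is a source.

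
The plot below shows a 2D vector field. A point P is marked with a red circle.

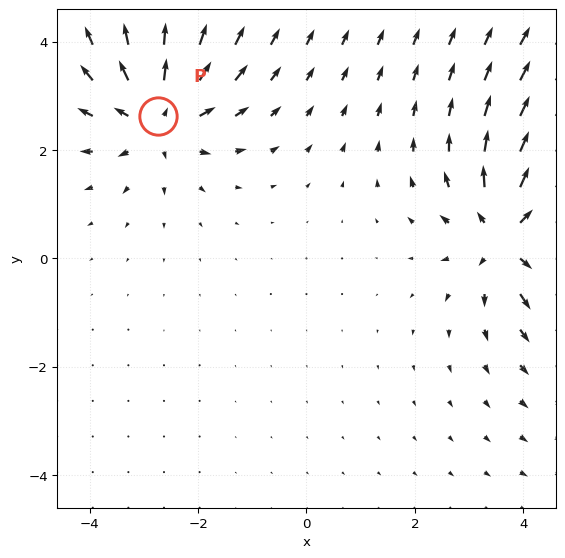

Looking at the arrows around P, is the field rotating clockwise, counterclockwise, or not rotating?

not rotating

Near P at (-2.7, 2.6) the arrows show no circulation. The curl there is ≈0.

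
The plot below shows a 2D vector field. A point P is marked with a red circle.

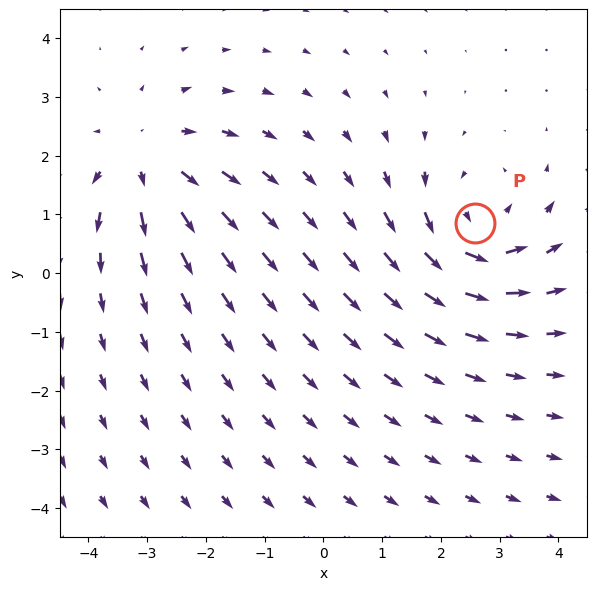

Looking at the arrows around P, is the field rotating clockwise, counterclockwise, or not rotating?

Near P at (2.6, 0.9) the arrows circulate counterclockwise. The curl (z-component) there is about +3; positive curl means counterclockwise rotation.

counterclockwise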